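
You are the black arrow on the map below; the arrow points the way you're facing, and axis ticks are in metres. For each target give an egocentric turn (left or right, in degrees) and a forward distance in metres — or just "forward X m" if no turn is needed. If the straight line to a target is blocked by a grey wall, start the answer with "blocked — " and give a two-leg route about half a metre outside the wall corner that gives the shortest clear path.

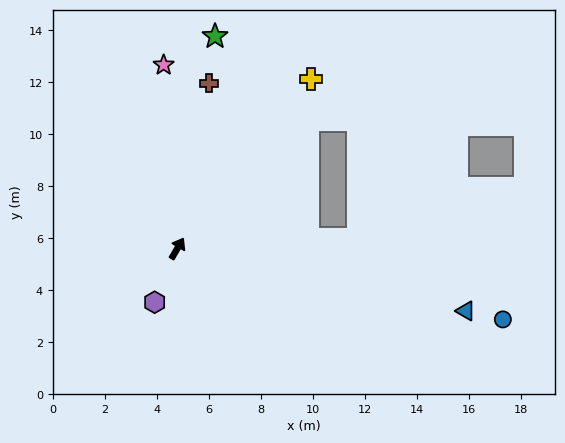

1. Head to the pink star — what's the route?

turn left 35°, forward 7.1 m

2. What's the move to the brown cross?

turn left 20°, forward 6.5 m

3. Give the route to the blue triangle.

turn right 72°, forward 11.3 m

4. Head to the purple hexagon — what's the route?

turn right 173°, forward 2.2 m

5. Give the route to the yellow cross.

turn right 8°, forward 8.3 m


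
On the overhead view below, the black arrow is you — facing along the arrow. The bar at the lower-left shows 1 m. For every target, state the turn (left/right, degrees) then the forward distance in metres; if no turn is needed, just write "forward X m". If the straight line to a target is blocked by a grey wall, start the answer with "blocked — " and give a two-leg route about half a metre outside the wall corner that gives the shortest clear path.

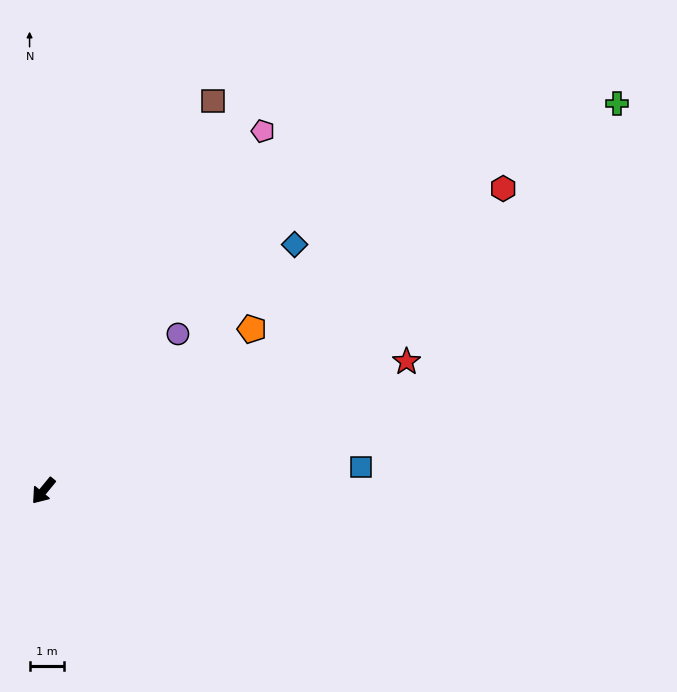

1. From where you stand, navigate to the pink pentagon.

turn right 172°, forward 12.3 m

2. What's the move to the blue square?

turn left 134°, forward 9.3 m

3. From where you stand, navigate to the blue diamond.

turn left 174°, forward 10.3 m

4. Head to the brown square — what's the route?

turn right 164°, forward 12.4 m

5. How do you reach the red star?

turn left 149°, forward 11.3 m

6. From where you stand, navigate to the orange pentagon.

turn left 167°, forward 7.7 m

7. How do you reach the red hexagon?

turn left 163°, forward 16.1 m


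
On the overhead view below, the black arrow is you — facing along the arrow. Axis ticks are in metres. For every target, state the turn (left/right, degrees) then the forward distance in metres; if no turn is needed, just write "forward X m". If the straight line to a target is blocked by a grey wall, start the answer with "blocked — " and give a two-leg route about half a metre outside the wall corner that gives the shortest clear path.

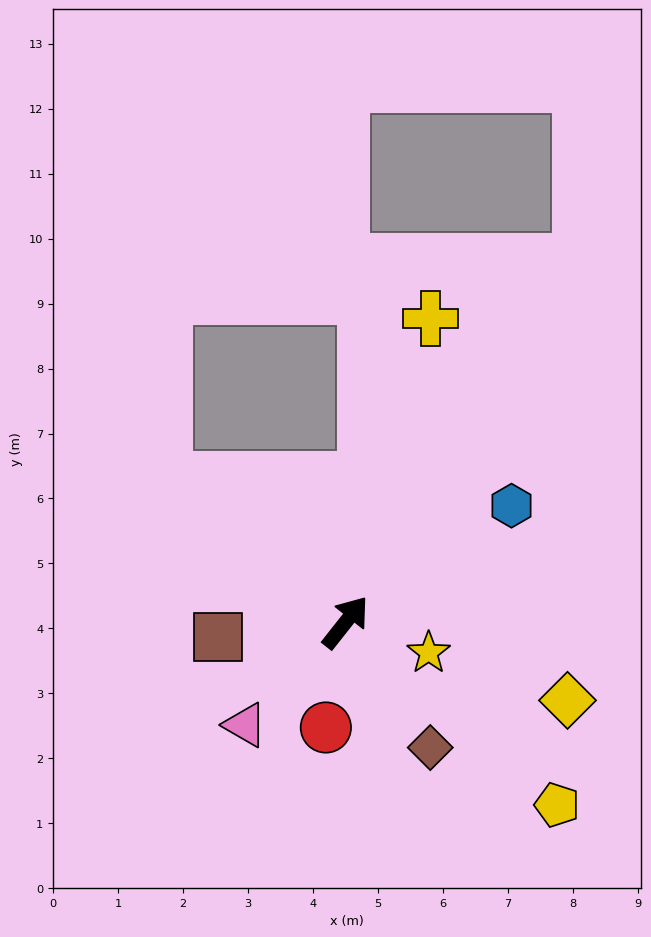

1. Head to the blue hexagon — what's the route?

turn right 17°, forward 3.1 m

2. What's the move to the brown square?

turn left 135°, forward 2.0 m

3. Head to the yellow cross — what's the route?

turn left 23°, forward 4.9 m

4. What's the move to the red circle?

turn right 152°, forward 1.6 m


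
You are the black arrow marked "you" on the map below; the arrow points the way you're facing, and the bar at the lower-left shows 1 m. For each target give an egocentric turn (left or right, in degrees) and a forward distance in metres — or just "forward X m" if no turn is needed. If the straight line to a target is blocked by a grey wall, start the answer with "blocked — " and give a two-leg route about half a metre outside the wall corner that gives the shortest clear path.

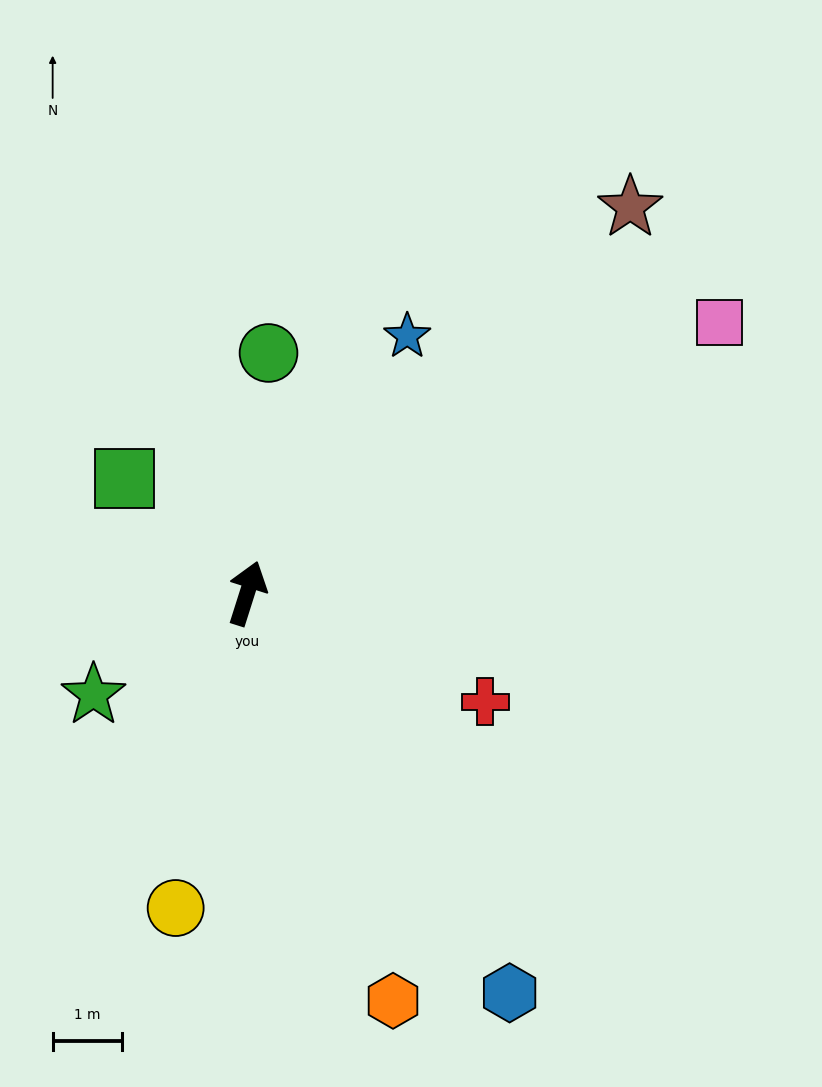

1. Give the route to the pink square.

turn right 43°, forward 7.8 m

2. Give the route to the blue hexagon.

turn right 129°, forward 6.9 m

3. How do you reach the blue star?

turn right 14°, forward 4.4 m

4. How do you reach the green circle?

turn left 12°, forward 3.5 m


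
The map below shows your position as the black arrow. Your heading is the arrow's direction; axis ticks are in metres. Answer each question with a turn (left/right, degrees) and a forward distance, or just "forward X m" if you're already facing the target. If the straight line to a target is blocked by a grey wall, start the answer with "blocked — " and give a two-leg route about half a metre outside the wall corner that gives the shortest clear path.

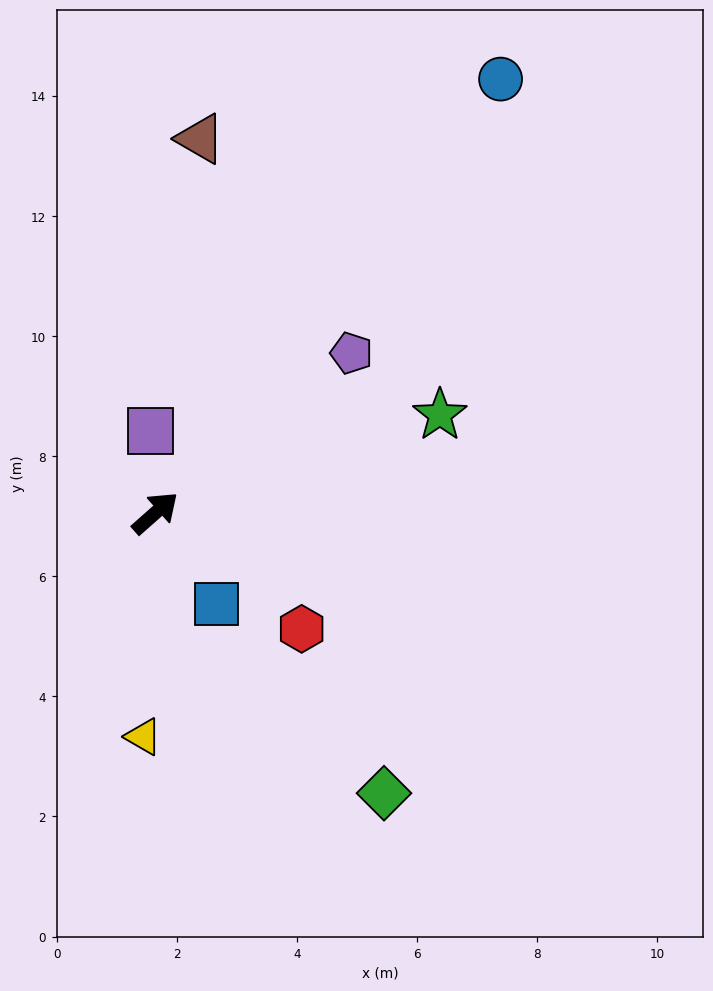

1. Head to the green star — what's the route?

turn right 22°, forward 5.0 m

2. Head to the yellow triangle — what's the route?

turn right 135°, forward 3.7 m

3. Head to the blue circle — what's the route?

turn left 10°, forward 9.2 m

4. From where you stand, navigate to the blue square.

turn right 97°, forward 1.8 m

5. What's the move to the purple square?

turn left 52°, forward 1.4 m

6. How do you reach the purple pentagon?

turn right 2°, forward 4.2 m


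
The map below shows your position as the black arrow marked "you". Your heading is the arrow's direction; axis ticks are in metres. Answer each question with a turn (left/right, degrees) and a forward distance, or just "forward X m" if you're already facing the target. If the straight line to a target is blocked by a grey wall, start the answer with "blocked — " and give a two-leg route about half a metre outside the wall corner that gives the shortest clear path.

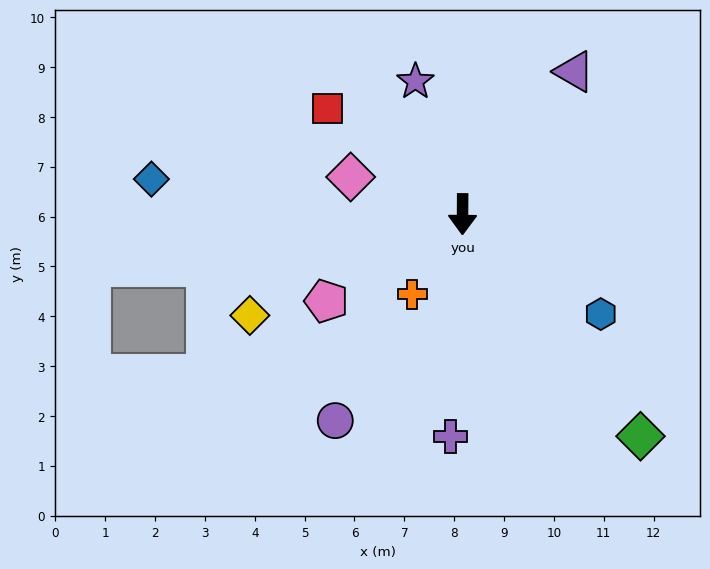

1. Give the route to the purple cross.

turn right 3°, forward 4.5 m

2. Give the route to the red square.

turn right 128°, forward 3.4 m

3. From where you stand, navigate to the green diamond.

turn left 39°, forward 5.7 m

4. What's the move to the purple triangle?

turn left 142°, forward 3.6 m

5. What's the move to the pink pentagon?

turn right 57°, forward 3.2 m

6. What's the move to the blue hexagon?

turn left 54°, forward 3.4 m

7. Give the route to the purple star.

turn right 160°, forward 2.8 m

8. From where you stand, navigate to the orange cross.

turn right 32°, forward 1.9 m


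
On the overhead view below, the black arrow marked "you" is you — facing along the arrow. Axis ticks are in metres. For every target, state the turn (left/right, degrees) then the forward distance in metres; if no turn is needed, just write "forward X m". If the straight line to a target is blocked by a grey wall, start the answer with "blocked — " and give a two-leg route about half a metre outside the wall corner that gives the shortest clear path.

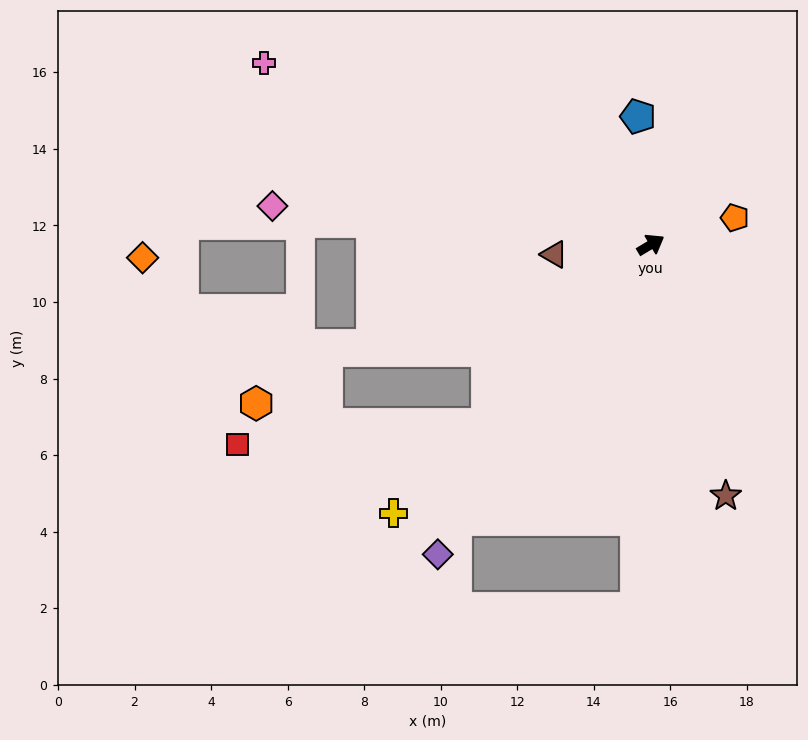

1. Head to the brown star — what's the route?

turn right 104°, forward 6.8 m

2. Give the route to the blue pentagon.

turn left 65°, forward 3.4 m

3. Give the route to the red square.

blocked — turn right 163°, forward 6.4 m, then turn right 43°, forward 6.5 m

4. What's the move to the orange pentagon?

turn right 13°, forward 2.3 m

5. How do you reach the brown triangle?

turn left 155°, forward 2.5 m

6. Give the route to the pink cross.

turn left 124°, forward 11.2 m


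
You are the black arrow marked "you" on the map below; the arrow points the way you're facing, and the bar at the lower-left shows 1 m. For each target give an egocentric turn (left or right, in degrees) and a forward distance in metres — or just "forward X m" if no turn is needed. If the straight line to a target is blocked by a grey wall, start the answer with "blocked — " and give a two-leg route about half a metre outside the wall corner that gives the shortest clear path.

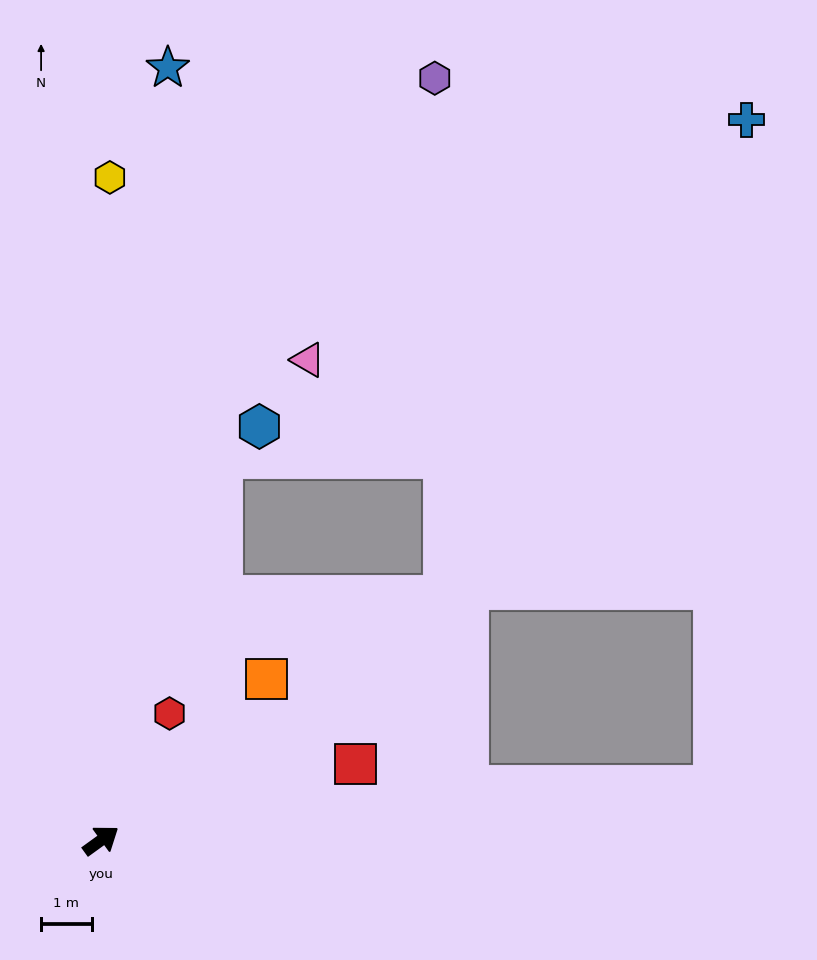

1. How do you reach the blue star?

turn left 49°, forward 15.4 m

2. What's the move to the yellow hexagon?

turn left 53°, forward 13.1 m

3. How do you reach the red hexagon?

turn left 26°, forward 2.9 m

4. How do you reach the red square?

turn right 19°, forward 5.3 m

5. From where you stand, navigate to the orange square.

turn left 8°, forward 4.6 m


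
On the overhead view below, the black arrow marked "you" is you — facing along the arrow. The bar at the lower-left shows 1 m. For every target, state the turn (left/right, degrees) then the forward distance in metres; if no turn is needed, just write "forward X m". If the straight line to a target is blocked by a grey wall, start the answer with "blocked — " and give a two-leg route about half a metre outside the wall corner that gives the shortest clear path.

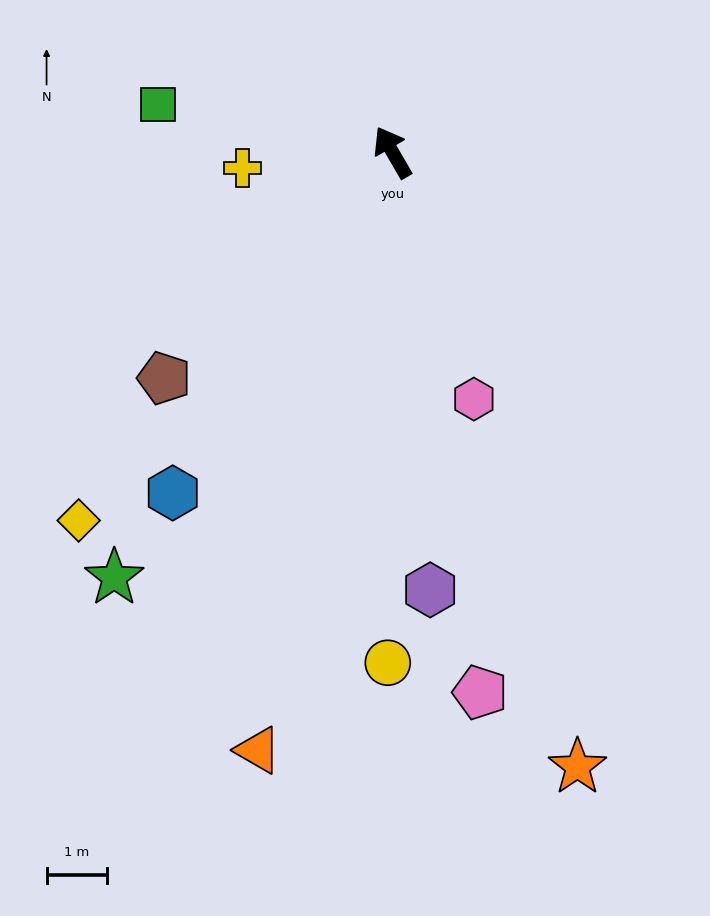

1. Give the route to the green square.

turn left 48°, forward 4.0 m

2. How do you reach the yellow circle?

turn left 149°, forward 8.5 m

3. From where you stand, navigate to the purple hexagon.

turn left 155°, forward 7.3 m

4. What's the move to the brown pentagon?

turn left 105°, forward 5.3 m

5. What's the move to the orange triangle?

turn left 137°, forward 10.2 m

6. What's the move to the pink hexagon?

turn left 168°, forward 4.3 m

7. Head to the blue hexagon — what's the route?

turn left 117°, forward 6.7 m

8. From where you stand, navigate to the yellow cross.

turn left 66°, forward 2.5 m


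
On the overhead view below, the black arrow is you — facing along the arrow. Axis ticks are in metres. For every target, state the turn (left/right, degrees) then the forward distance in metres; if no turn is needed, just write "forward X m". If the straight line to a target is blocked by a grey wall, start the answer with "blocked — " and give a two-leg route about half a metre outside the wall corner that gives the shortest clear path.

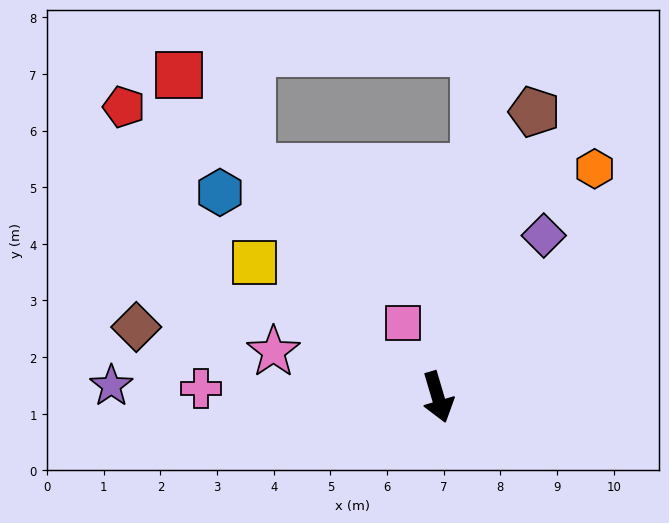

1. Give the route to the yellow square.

turn right 143°, forward 4.0 m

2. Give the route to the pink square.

turn right 171°, forward 1.4 m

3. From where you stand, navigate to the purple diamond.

turn left 130°, forward 3.4 m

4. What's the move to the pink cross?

turn right 108°, forward 4.2 m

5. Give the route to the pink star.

turn right 122°, forward 3.0 m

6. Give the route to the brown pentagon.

turn left 145°, forward 5.3 m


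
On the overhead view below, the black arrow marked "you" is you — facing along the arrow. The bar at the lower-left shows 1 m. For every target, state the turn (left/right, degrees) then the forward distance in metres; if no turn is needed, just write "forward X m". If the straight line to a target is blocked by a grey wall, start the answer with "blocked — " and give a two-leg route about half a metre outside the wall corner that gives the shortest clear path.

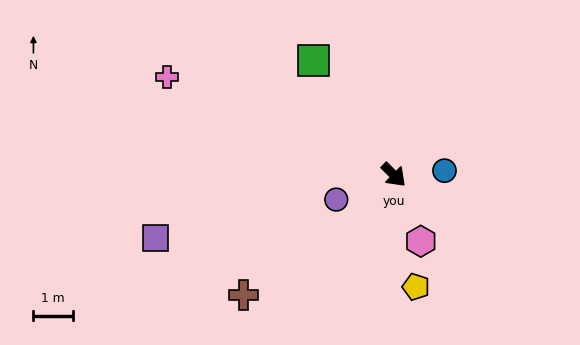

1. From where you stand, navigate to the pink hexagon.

turn right 23°, forward 1.8 m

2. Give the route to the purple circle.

turn right 112°, forward 1.6 m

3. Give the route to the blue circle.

turn left 49°, forward 1.3 m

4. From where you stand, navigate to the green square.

turn left 170°, forward 3.5 m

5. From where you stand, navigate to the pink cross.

turn right 159°, forward 6.3 m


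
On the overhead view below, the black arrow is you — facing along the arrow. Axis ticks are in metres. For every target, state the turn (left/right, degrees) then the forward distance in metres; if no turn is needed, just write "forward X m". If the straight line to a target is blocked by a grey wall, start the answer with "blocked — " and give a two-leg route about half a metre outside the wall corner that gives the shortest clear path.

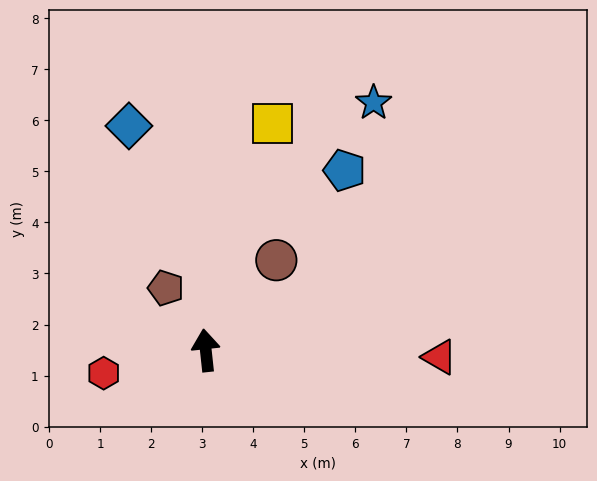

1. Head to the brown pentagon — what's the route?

turn left 27°, forward 1.4 m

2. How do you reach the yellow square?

turn right 22°, forward 4.6 m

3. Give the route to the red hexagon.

turn left 97°, forward 2.1 m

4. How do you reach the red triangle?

turn right 98°, forward 4.6 m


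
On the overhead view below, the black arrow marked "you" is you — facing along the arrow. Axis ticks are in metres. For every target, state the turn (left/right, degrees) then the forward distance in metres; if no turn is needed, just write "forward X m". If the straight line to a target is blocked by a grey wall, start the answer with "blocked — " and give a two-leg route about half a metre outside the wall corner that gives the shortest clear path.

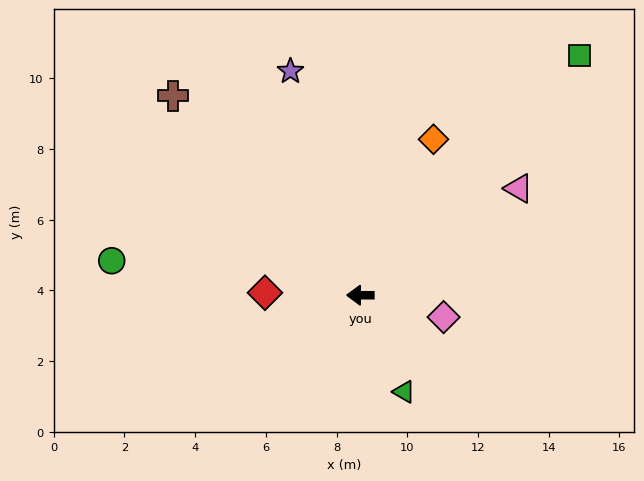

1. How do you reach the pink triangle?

turn right 146°, forward 5.4 m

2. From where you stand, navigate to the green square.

turn right 132°, forward 9.2 m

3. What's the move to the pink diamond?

turn left 165°, forward 2.4 m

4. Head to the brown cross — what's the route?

turn right 47°, forward 7.7 m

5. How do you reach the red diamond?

forward 2.7 m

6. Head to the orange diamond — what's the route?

turn right 115°, forward 4.9 m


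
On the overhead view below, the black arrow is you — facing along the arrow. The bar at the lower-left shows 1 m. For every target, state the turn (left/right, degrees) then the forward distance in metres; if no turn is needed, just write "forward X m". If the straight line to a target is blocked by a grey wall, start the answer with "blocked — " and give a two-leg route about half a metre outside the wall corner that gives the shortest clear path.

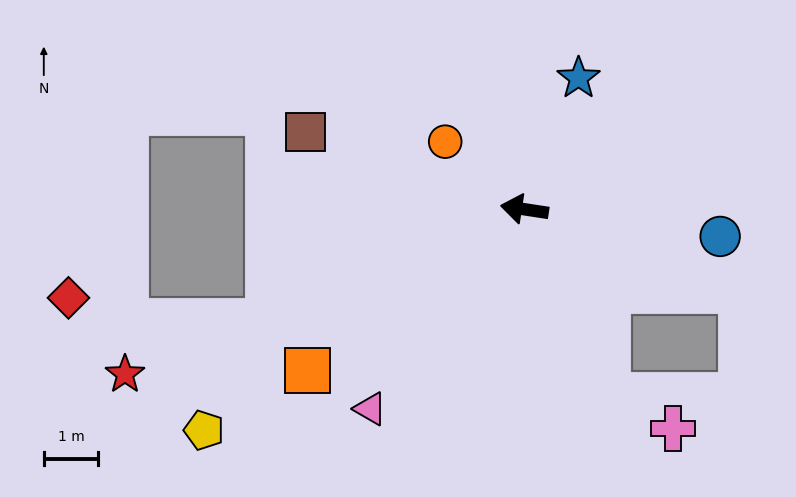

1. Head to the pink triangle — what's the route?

turn left 61°, forward 4.6 m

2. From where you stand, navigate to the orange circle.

turn right 32°, forward 1.9 m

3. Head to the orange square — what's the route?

turn left 45°, forward 5.0 m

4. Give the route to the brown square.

turn right 11°, forward 4.3 m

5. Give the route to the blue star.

turn right 104°, forward 2.6 m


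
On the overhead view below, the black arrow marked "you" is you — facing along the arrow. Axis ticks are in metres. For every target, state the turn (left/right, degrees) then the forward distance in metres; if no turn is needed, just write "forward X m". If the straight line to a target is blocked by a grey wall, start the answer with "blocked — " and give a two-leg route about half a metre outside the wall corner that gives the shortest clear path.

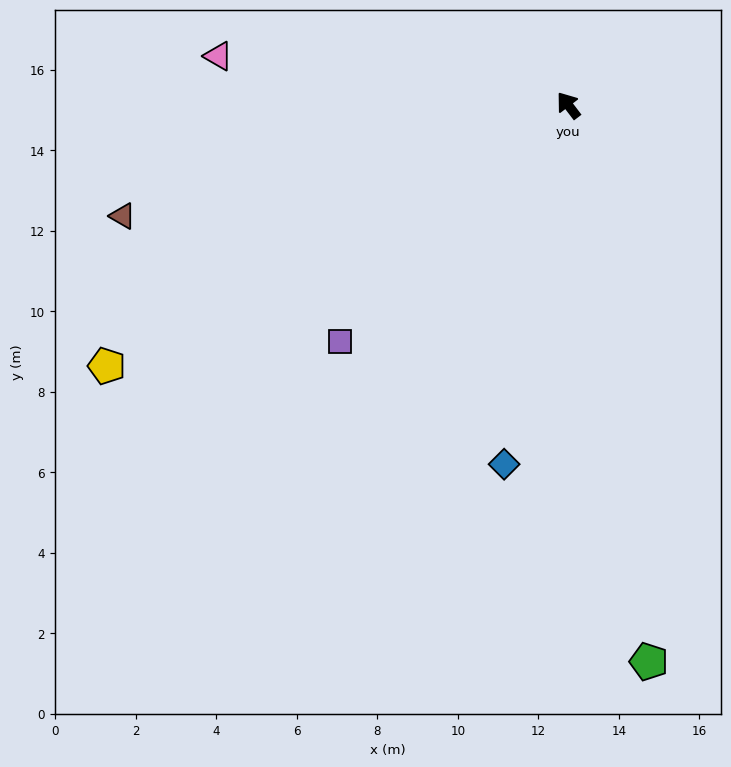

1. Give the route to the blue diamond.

turn left 133°, forward 9.1 m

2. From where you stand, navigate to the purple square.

turn left 99°, forward 8.2 m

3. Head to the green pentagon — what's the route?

turn left 151°, forward 14.0 m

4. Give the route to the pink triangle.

turn left 45°, forward 8.8 m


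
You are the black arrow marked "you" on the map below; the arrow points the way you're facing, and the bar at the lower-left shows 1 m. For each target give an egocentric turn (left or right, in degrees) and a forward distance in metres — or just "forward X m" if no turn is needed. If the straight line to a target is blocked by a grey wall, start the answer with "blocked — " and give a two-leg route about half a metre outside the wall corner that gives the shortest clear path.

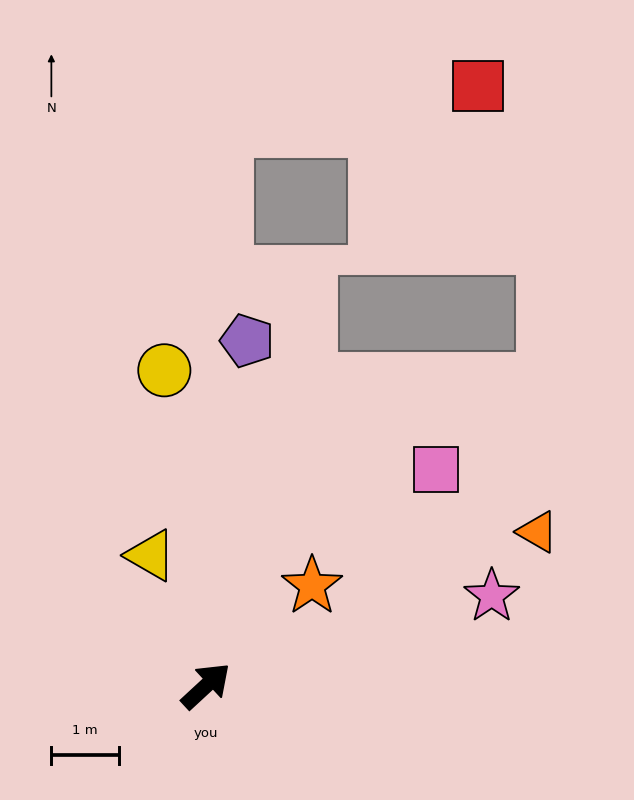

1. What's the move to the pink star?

turn right 25°, forward 4.4 m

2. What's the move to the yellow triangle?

turn left 70°, forward 2.1 m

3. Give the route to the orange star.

forward 2.1 m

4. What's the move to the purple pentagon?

turn left 40°, forward 5.1 m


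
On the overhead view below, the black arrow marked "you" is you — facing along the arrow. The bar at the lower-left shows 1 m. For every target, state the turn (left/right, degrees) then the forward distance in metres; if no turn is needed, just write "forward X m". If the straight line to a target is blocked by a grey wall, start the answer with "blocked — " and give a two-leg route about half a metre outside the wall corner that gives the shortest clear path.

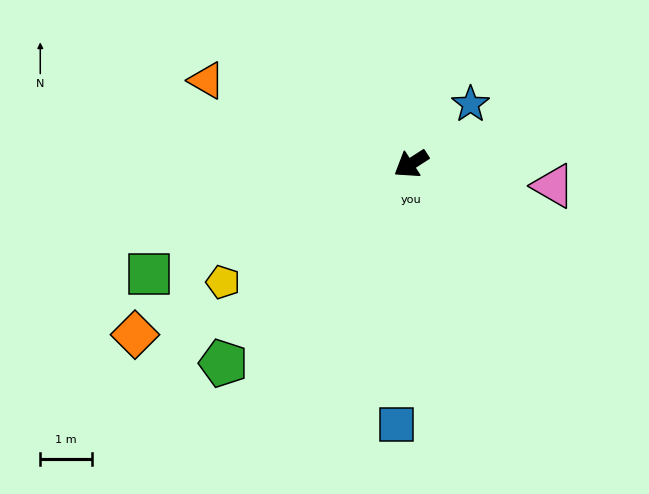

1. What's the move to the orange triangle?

turn right 55°, forward 4.2 m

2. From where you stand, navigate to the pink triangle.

turn left 138°, forward 2.8 m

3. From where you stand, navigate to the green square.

turn right 10°, forward 5.5 m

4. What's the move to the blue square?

turn left 54°, forward 5.0 m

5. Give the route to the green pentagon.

turn left 14°, forward 5.3 m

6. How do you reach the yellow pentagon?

forward 4.3 m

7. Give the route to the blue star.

turn right 168°, forward 1.6 m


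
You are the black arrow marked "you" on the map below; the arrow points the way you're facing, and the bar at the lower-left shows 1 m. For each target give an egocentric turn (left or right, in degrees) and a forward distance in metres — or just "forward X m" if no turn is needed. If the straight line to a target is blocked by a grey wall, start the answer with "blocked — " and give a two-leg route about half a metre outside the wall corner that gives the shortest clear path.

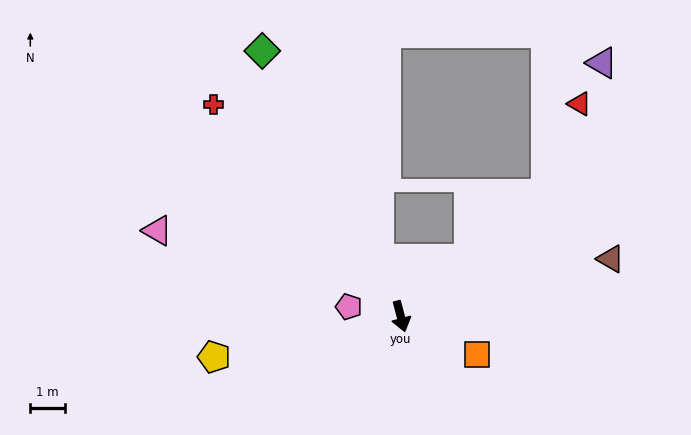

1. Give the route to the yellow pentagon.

turn right 93°, forward 5.5 m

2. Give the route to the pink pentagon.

turn right 115°, forward 1.5 m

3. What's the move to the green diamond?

turn right 167°, forward 8.6 m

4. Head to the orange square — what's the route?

turn left 49°, forward 2.4 m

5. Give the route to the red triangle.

blocked — turn left 116°, forward 5.4 m, then turn left 28°, forward 2.8 m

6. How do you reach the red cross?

turn right 153°, forward 8.1 m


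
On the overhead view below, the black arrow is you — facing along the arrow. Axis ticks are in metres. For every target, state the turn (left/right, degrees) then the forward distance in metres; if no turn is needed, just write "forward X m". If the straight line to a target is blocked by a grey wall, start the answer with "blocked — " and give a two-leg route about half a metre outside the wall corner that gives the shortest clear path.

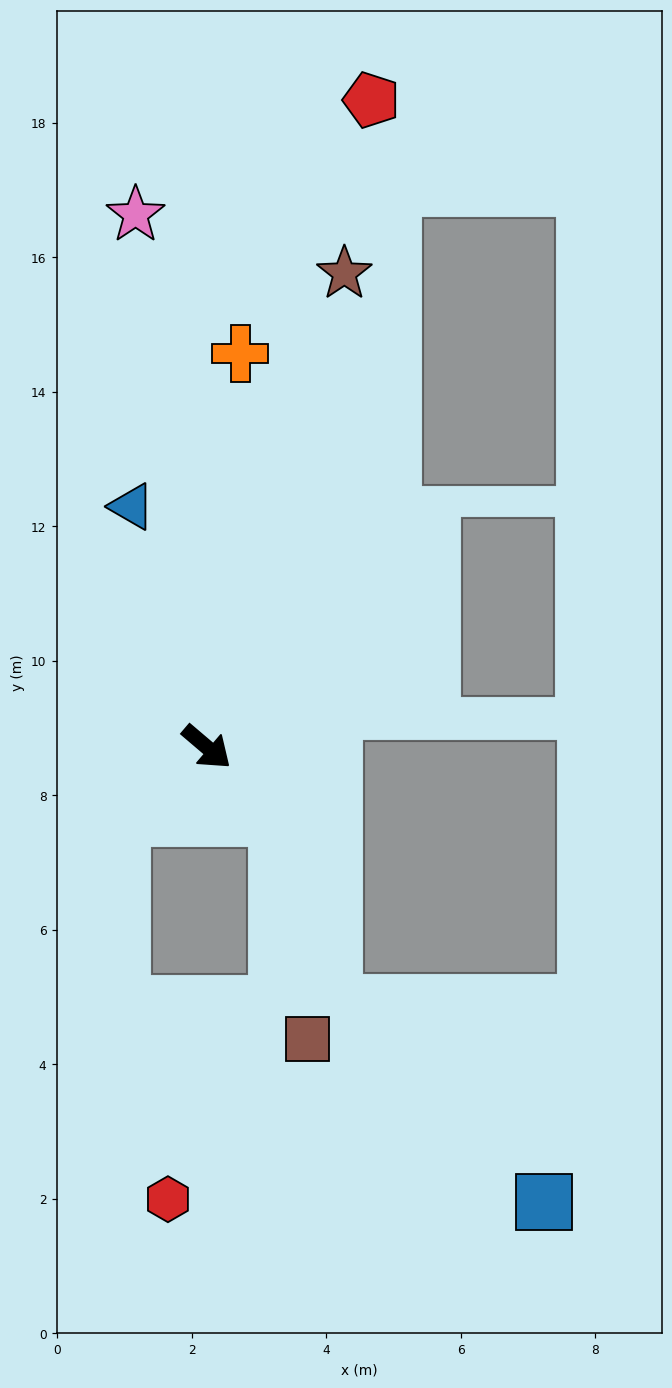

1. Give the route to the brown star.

turn left 114°, forward 7.3 m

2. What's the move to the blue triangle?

turn left 148°, forward 3.7 m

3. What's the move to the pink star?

turn left 138°, forward 8.0 m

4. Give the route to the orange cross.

turn left 126°, forward 5.9 m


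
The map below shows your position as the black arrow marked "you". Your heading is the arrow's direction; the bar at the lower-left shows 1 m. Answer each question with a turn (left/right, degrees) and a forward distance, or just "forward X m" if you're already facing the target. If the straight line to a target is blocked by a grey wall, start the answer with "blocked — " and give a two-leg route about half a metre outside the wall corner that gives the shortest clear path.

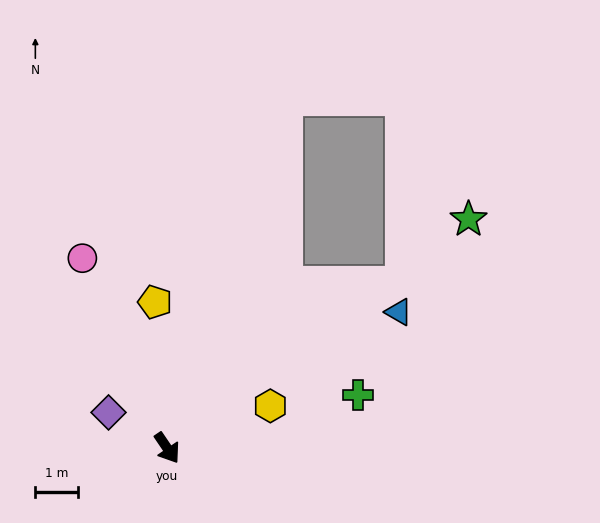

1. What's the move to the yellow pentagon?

turn left 151°, forward 3.4 m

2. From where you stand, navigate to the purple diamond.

turn right 155°, forward 1.6 m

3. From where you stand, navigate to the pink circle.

turn left 170°, forward 4.9 m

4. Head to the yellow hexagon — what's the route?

turn left 78°, forward 2.6 m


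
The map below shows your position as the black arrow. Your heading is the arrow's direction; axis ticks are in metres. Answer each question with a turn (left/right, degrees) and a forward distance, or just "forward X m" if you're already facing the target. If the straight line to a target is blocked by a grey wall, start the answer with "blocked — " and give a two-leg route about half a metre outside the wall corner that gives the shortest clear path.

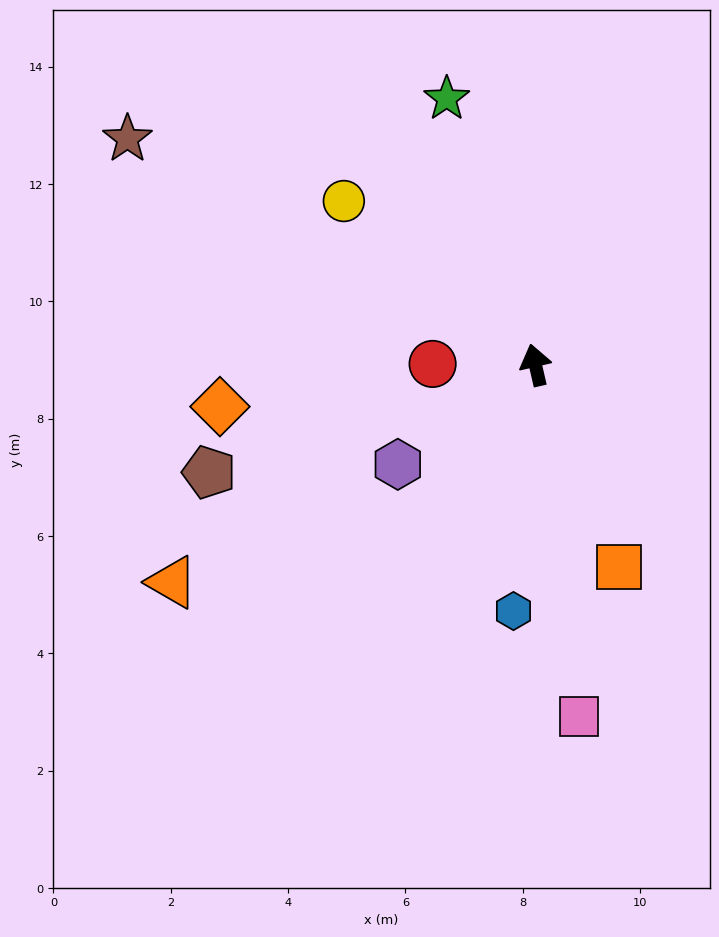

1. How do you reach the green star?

turn left 5°, forward 4.8 m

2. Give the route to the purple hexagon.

turn left 113°, forward 2.9 m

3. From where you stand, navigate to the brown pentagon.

turn left 95°, forward 5.9 m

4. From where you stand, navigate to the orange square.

turn right 170°, forward 3.7 m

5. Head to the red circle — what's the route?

turn left 77°, forward 1.8 m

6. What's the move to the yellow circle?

turn left 36°, forward 4.3 m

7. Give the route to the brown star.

turn left 48°, forward 8.0 m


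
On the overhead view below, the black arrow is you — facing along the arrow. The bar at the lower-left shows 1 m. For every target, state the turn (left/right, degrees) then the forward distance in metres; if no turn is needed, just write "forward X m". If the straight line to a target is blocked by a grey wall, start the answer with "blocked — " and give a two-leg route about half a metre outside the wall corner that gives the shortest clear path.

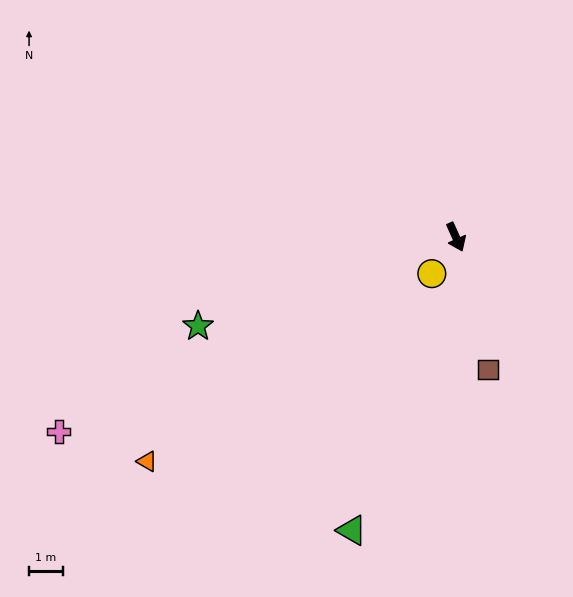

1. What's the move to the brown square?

turn right 11°, forward 4.0 m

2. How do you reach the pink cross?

turn right 88°, forward 13.1 m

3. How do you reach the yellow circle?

turn right 58°, forward 1.3 m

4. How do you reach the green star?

turn right 95°, forward 8.1 m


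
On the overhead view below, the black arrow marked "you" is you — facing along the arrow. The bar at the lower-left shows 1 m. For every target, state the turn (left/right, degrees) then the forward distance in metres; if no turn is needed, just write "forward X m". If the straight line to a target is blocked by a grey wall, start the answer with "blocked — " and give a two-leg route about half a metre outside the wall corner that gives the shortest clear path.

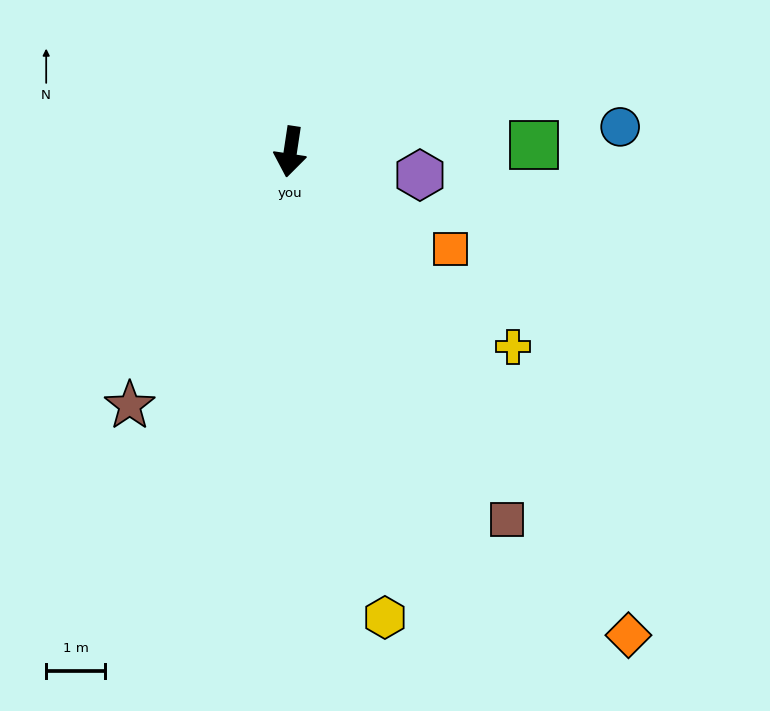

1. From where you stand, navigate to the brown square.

turn left 39°, forward 7.2 m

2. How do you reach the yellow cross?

turn left 57°, forward 5.0 m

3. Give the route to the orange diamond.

turn left 44°, forward 10.0 m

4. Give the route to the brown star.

turn right 24°, forward 5.1 m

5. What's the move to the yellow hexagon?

turn left 20°, forward 8.0 m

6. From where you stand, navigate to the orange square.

turn left 67°, forward 3.2 m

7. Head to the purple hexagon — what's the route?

turn left 88°, forward 2.2 m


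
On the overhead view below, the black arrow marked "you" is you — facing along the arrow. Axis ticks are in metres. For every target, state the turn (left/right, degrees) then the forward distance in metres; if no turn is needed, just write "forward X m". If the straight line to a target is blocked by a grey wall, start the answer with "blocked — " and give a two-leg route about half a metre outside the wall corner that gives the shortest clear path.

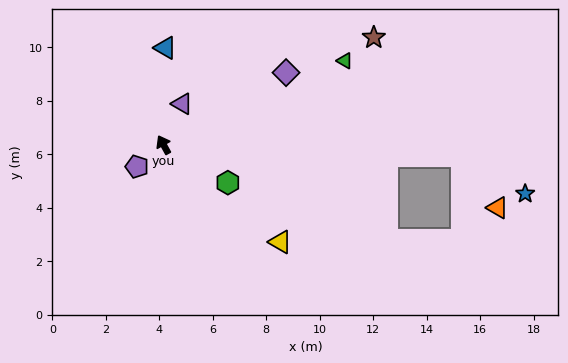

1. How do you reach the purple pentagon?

turn left 101°, forward 1.3 m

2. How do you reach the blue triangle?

turn right 30°, forward 3.6 m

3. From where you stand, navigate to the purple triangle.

turn right 53°, forward 1.7 m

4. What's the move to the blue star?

blocked — turn right 121°, forward 11.2 m, then turn right 29°, forward 2.7 m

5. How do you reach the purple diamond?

turn right 88°, forward 5.3 m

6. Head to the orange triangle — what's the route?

blocked — turn right 121°, forward 11.2 m, then turn right 53°, forward 2.3 m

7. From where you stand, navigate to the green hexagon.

turn right 149°, forward 2.8 m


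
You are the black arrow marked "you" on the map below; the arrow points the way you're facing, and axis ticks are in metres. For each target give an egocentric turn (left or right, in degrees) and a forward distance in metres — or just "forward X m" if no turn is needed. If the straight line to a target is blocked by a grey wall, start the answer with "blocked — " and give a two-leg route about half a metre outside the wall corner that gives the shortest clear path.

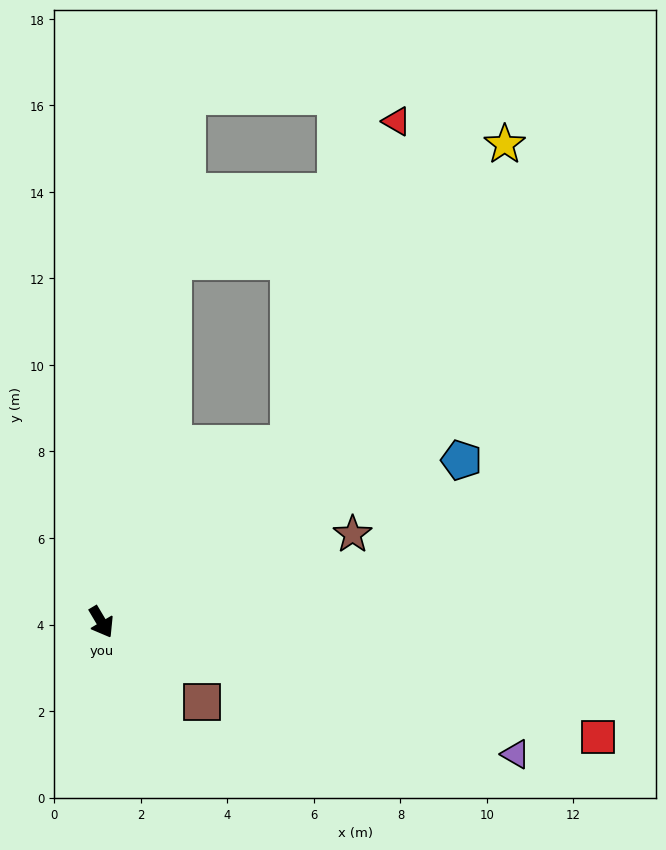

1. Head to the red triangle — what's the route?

blocked — turn left 103°, forward 6.0 m, then turn left 28°, forward 7.9 m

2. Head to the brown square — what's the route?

turn left 21°, forward 3.0 m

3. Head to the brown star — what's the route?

turn left 79°, forward 6.2 m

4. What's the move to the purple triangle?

turn left 42°, forward 10.0 m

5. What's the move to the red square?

turn left 46°, forward 11.8 m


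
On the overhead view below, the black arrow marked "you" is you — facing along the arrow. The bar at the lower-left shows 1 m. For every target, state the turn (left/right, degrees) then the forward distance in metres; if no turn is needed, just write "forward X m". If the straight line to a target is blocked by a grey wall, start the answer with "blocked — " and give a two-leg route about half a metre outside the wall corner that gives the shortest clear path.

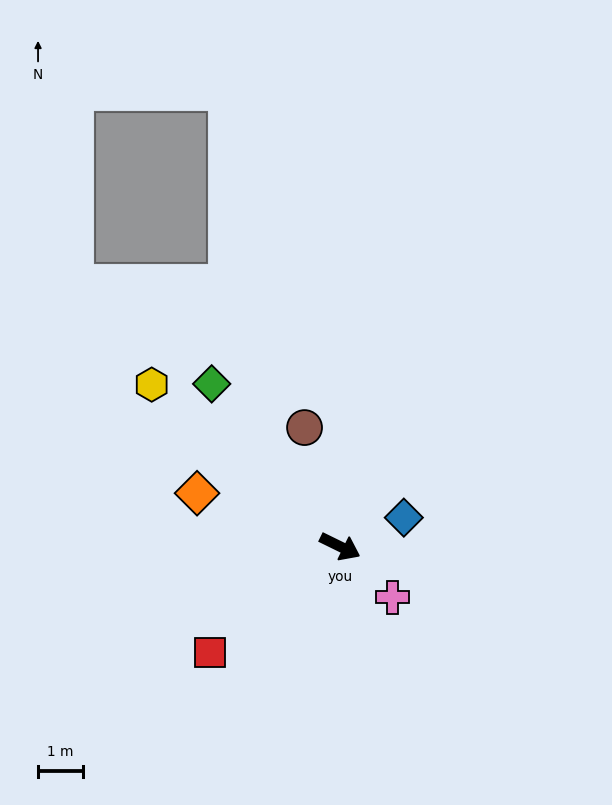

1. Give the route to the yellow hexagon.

turn left 165°, forward 5.5 m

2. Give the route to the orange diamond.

turn right 174°, forward 3.4 m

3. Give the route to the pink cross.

turn right 18°, forward 1.6 m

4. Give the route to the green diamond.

turn left 154°, forward 4.6 m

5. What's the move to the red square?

turn right 115°, forward 3.7 m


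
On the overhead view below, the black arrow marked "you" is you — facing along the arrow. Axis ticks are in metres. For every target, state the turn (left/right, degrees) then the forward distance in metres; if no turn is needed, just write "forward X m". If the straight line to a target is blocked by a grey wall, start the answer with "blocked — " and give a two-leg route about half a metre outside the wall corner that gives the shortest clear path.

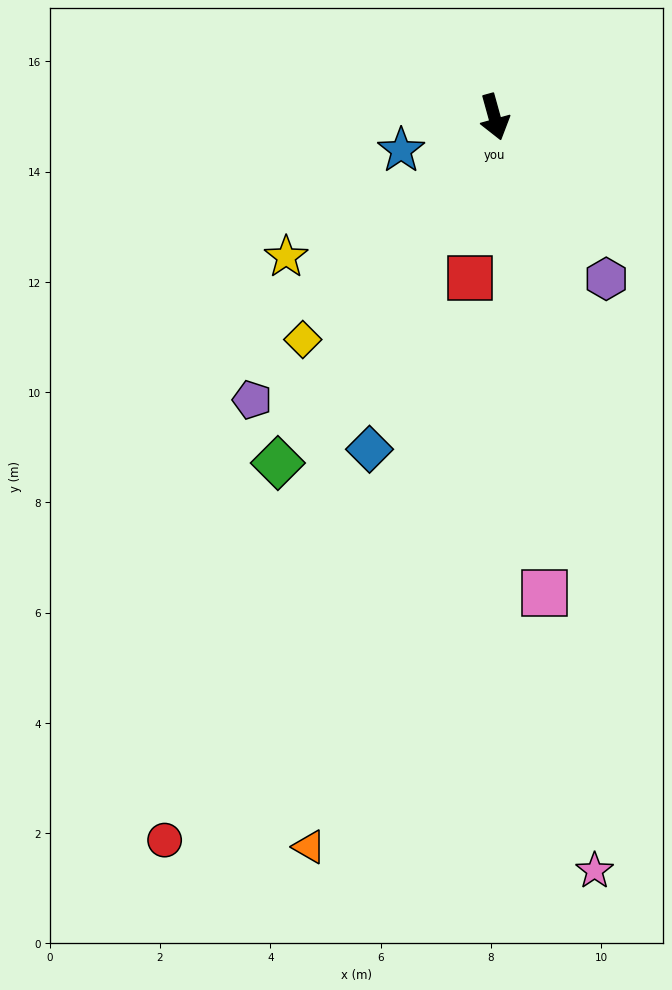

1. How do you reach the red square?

turn right 24°, forward 3.0 m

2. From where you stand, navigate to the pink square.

turn right 9°, forward 8.7 m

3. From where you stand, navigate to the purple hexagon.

turn left 19°, forward 3.6 m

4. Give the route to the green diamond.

turn right 48°, forward 7.4 m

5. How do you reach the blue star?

turn right 86°, forward 1.8 m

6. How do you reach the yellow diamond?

turn right 56°, forward 5.3 m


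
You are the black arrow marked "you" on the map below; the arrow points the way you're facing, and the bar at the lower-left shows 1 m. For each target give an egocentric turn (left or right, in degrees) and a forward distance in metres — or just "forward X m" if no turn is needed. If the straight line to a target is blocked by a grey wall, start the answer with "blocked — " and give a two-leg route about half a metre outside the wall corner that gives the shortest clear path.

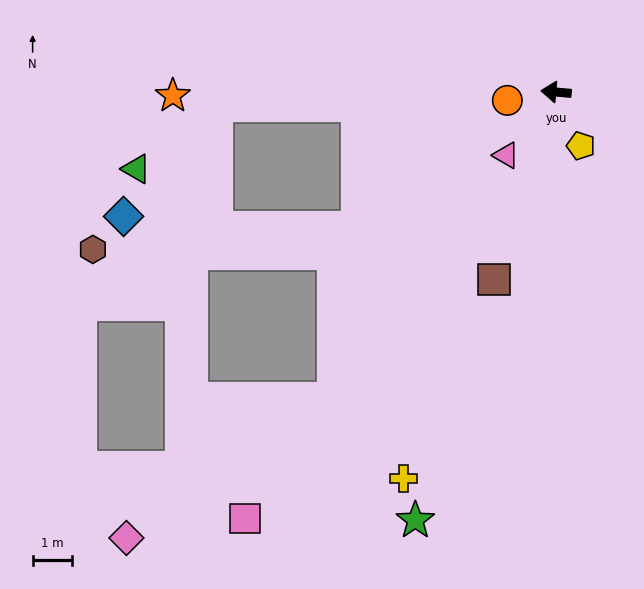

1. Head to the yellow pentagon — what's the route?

turn left 120°, forward 1.5 m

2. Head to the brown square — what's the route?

turn left 77°, forward 5.1 m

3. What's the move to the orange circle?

turn left 15°, forward 1.3 m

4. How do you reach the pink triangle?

turn left 57°, forward 2.1 m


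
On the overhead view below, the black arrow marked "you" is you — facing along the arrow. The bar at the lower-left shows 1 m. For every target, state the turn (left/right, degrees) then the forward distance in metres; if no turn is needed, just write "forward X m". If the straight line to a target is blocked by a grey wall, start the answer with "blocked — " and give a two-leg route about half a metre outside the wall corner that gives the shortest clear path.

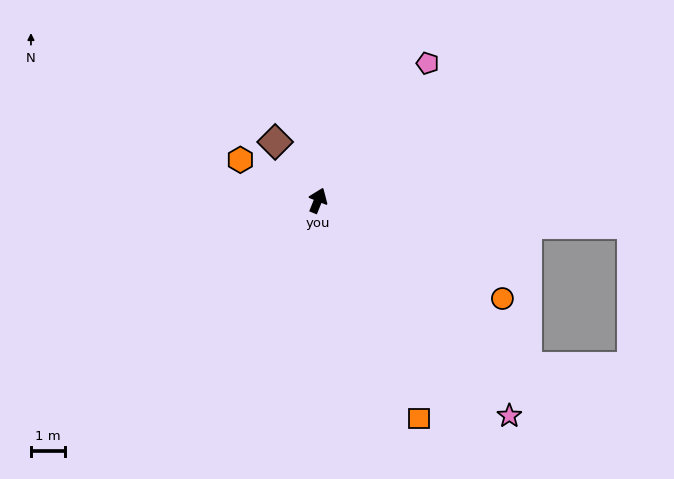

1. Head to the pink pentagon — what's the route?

turn right 17°, forward 5.2 m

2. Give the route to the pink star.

turn right 117°, forward 8.5 m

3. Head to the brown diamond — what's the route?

turn left 58°, forward 2.1 m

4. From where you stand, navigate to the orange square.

turn right 133°, forward 7.1 m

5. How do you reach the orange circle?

turn right 96°, forward 6.2 m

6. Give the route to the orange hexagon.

turn left 84°, forward 2.6 m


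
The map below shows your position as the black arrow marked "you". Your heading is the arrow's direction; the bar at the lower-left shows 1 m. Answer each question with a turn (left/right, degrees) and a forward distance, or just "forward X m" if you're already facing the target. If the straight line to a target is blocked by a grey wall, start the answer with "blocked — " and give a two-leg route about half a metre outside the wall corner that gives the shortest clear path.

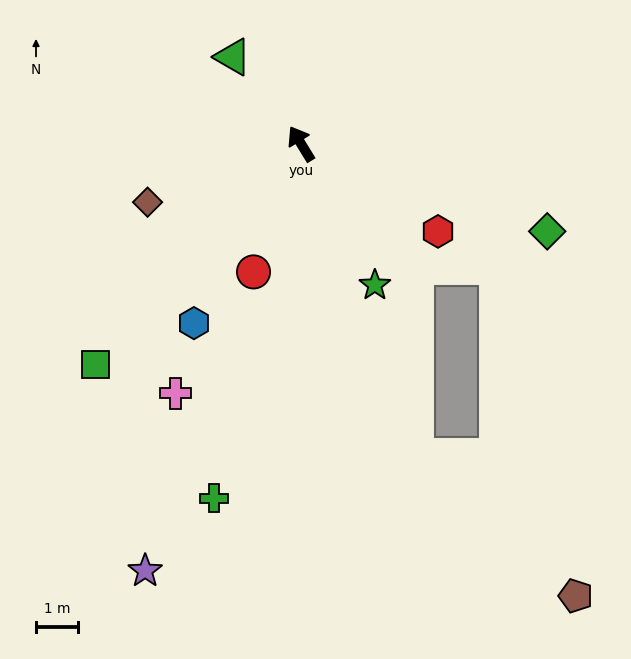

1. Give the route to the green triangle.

turn left 7°, forward 2.6 m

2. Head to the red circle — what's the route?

turn left 128°, forward 3.3 m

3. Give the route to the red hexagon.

turn right 154°, forward 3.9 m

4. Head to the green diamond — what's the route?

turn right 141°, forward 6.2 m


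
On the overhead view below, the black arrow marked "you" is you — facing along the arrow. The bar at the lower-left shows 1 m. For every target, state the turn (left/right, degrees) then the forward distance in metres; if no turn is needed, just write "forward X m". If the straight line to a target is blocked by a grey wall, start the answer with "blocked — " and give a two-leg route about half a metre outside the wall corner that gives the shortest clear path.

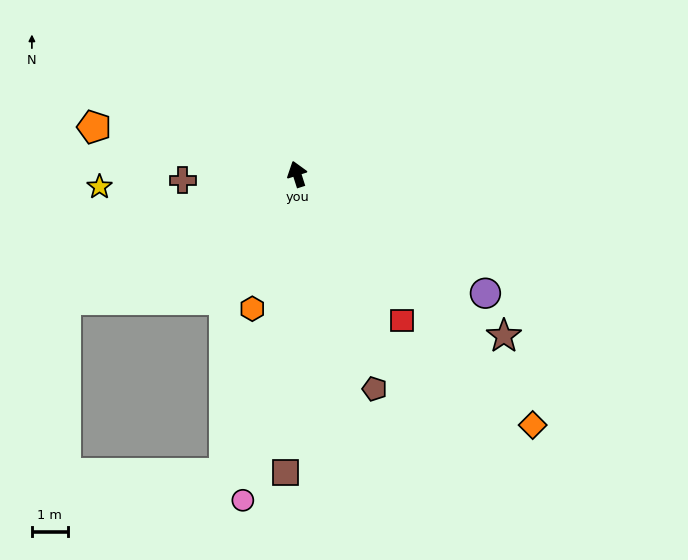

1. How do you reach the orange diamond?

turn right 154°, forward 9.6 m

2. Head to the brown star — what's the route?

turn right 146°, forward 7.3 m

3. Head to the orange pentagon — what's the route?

turn left 59°, forward 5.8 m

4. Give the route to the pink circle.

turn left 153°, forward 9.2 m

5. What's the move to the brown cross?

turn left 75°, forward 3.2 m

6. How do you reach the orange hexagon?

turn left 144°, forward 3.9 m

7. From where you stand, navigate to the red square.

turn right 162°, forward 5.0 m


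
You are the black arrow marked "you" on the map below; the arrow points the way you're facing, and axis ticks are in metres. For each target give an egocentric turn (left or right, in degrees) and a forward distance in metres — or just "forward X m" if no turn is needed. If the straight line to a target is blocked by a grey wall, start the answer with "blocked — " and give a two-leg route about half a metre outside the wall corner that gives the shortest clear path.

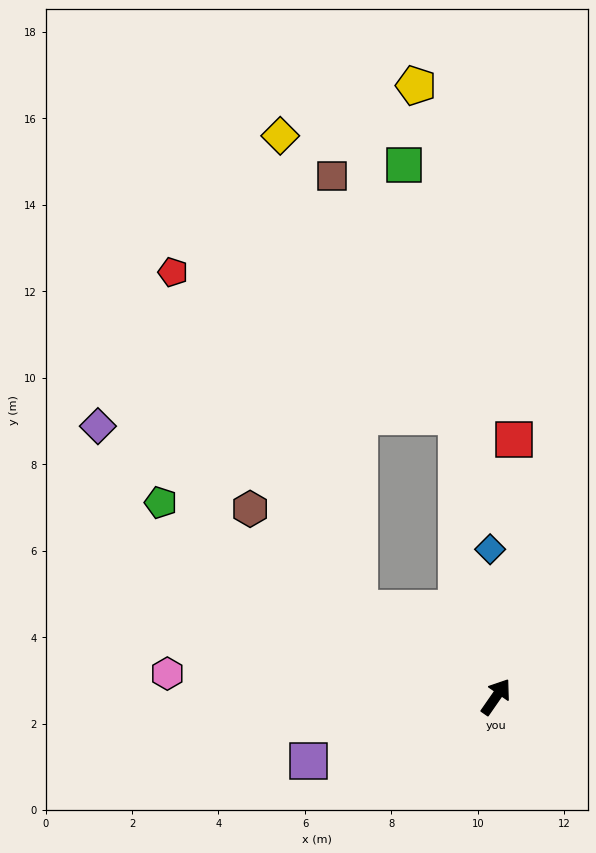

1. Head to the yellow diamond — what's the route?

blocked — turn left 92°, forward 3.7 m, then turn right 48°, forward 11.1 m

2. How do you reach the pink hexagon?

turn left 121°, forward 7.6 m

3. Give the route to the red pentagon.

blocked — turn left 92°, forward 3.7 m, then turn right 28°, forward 8.9 m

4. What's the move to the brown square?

blocked — turn left 92°, forward 3.7 m, then turn right 54°, forward 10.0 m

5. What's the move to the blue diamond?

turn left 37°, forward 3.4 m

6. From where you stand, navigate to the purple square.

turn left 144°, forward 4.6 m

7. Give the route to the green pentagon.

turn left 95°, forward 9.0 m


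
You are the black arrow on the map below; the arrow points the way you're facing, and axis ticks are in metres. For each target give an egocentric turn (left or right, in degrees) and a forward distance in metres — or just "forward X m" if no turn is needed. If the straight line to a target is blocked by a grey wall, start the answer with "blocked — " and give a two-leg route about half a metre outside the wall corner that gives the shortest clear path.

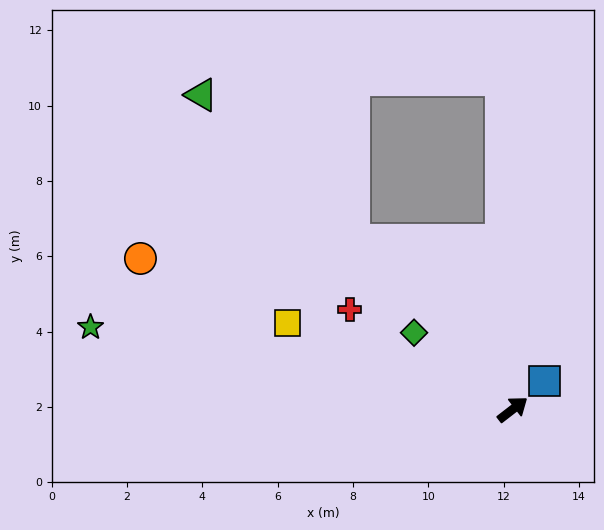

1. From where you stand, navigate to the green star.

turn left 131°, forward 11.4 m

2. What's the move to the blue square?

turn left 4°, forward 1.1 m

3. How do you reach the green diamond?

turn left 104°, forward 3.3 m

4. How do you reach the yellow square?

turn left 121°, forward 6.4 m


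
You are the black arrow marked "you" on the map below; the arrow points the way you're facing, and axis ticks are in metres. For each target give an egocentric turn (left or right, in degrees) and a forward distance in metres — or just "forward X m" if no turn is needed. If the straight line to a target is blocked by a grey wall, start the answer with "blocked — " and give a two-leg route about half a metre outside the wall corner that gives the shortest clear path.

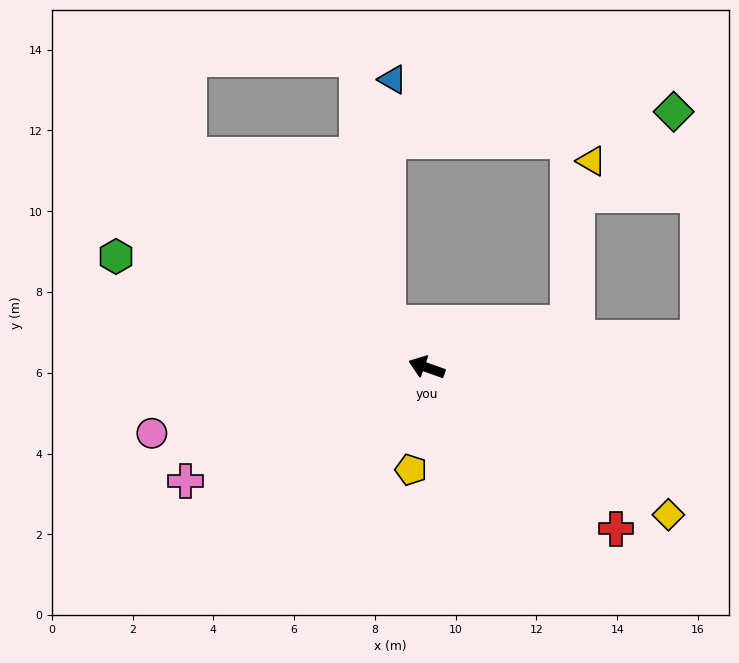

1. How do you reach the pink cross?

turn left 45°, forward 6.6 m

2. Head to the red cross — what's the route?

turn left 159°, forward 6.2 m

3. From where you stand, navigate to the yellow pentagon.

turn left 101°, forward 2.6 m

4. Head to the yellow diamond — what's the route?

turn left 168°, forward 7.0 m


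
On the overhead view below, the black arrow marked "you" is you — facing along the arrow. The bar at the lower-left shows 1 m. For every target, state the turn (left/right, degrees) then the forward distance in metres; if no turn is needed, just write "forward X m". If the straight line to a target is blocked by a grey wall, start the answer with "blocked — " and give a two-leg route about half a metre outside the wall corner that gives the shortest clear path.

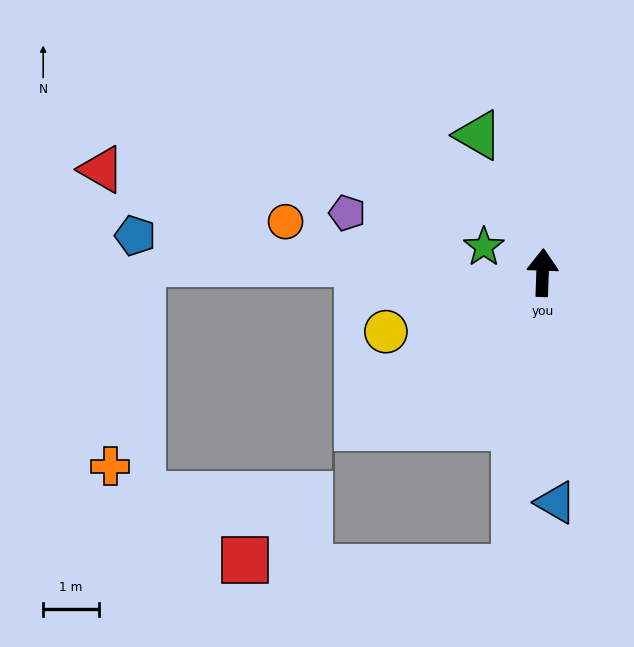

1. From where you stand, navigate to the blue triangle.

turn right 175°, forward 4.1 m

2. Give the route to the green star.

turn left 68°, forward 1.1 m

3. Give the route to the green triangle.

turn left 27°, forward 2.7 m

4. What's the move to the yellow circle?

turn left 113°, forward 3.0 m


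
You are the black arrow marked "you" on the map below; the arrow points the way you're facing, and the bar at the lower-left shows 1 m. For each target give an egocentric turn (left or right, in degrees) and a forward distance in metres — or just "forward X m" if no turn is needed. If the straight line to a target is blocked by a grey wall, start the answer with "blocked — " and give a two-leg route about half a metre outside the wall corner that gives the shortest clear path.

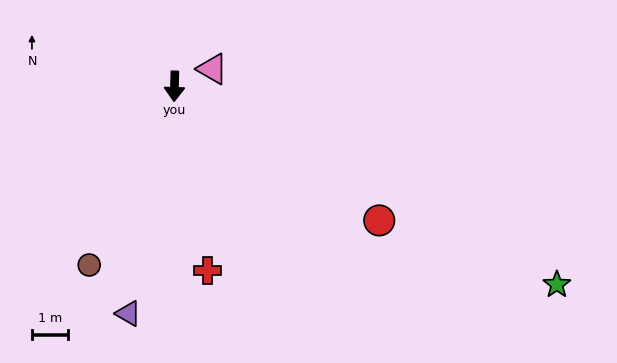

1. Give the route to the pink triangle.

turn left 116°, forward 1.1 m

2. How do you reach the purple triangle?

turn right 10°, forward 6.4 m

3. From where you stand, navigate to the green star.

turn left 64°, forward 11.9 m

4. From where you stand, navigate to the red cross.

turn left 12°, forward 5.1 m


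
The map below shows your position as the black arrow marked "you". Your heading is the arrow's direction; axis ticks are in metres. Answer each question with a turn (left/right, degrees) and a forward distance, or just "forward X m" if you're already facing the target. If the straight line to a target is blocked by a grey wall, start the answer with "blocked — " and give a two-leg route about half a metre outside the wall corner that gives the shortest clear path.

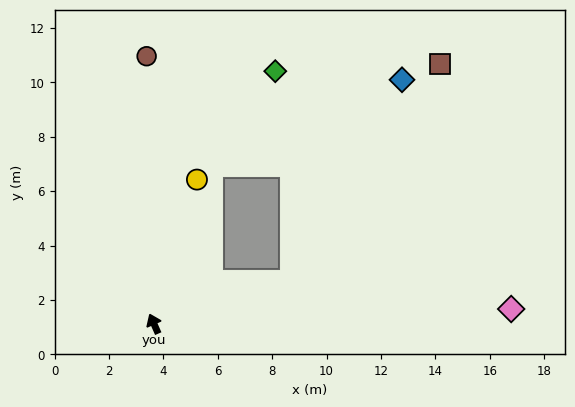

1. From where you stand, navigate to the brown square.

blocked — turn right 97°, forward 5.3 m, then turn left 39°, forward 9.7 m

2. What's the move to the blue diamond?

blocked — turn right 97°, forward 5.3 m, then turn left 45°, forward 8.4 m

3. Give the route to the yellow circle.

turn right 40°, forward 5.5 m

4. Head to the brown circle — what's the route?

turn right 22°, forward 9.8 m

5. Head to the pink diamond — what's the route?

turn right 111°, forward 13.2 m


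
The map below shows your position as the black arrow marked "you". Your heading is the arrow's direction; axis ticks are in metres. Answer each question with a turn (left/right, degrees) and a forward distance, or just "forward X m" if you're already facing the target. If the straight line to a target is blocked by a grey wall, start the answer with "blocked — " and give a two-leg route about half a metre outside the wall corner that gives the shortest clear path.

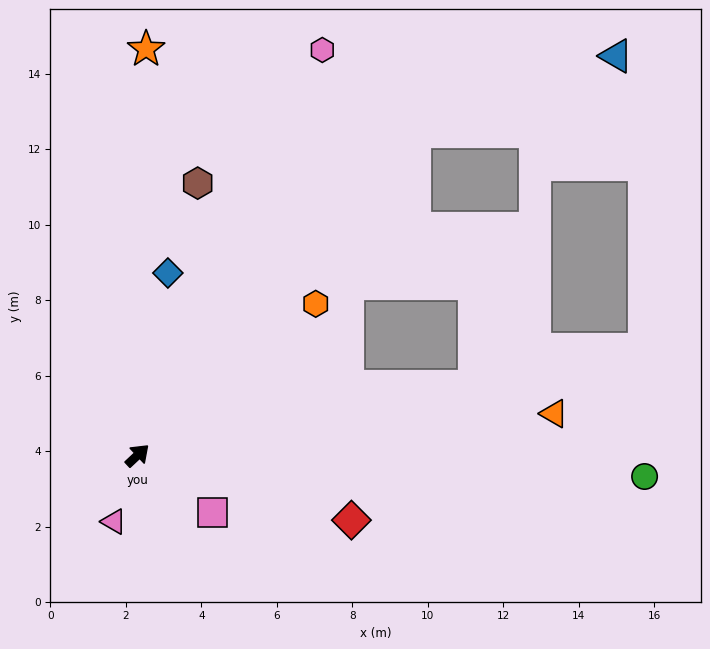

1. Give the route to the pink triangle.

turn right 153°, forward 1.9 m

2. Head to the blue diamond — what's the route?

turn left 37°, forward 4.9 m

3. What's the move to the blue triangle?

blocked — turn left 6°, forward 11.3 m, then turn right 28°, forward 5.7 m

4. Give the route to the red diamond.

turn right 60°, forward 5.9 m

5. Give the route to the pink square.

turn right 80°, forward 2.5 m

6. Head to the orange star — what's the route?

turn left 46°, forward 10.8 m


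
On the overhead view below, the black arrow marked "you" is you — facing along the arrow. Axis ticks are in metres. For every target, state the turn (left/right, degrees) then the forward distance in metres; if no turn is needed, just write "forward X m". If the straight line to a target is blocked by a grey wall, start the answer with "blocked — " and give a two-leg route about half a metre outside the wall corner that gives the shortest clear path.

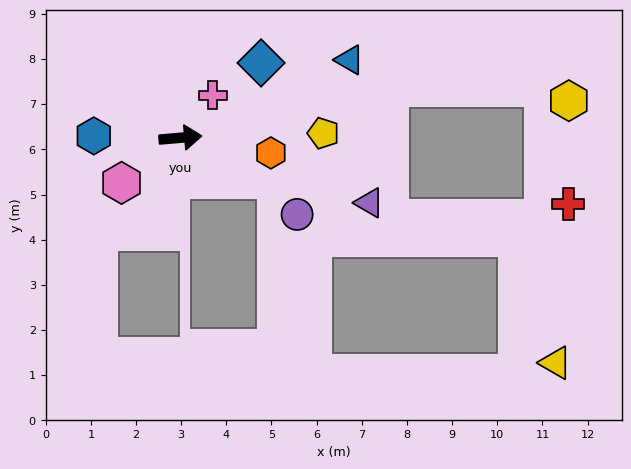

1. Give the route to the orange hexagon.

turn right 14°, forward 2.0 m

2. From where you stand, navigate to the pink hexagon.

turn right 147°, forward 1.6 m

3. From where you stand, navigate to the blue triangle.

turn left 20°, forward 4.1 m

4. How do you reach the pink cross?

turn left 48°, forward 1.2 m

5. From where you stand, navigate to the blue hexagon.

turn left 174°, forward 1.9 m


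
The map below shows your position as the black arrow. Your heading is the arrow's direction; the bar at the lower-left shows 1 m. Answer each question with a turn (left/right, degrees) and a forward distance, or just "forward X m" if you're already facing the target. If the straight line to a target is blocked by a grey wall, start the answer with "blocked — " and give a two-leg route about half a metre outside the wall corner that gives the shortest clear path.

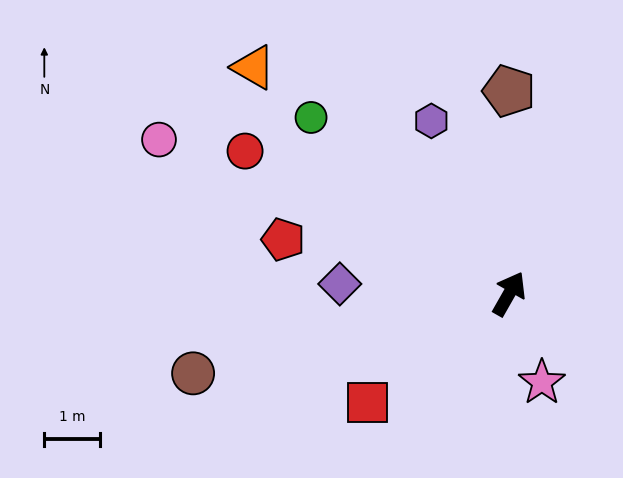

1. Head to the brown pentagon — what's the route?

turn left 30°, forward 3.7 m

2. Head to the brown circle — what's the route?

turn left 134°, forward 5.9 m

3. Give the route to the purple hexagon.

turn left 54°, forward 3.4 m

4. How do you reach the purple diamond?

turn left 116°, forward 3.1 m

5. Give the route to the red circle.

turn left 91°, forward 5.4 m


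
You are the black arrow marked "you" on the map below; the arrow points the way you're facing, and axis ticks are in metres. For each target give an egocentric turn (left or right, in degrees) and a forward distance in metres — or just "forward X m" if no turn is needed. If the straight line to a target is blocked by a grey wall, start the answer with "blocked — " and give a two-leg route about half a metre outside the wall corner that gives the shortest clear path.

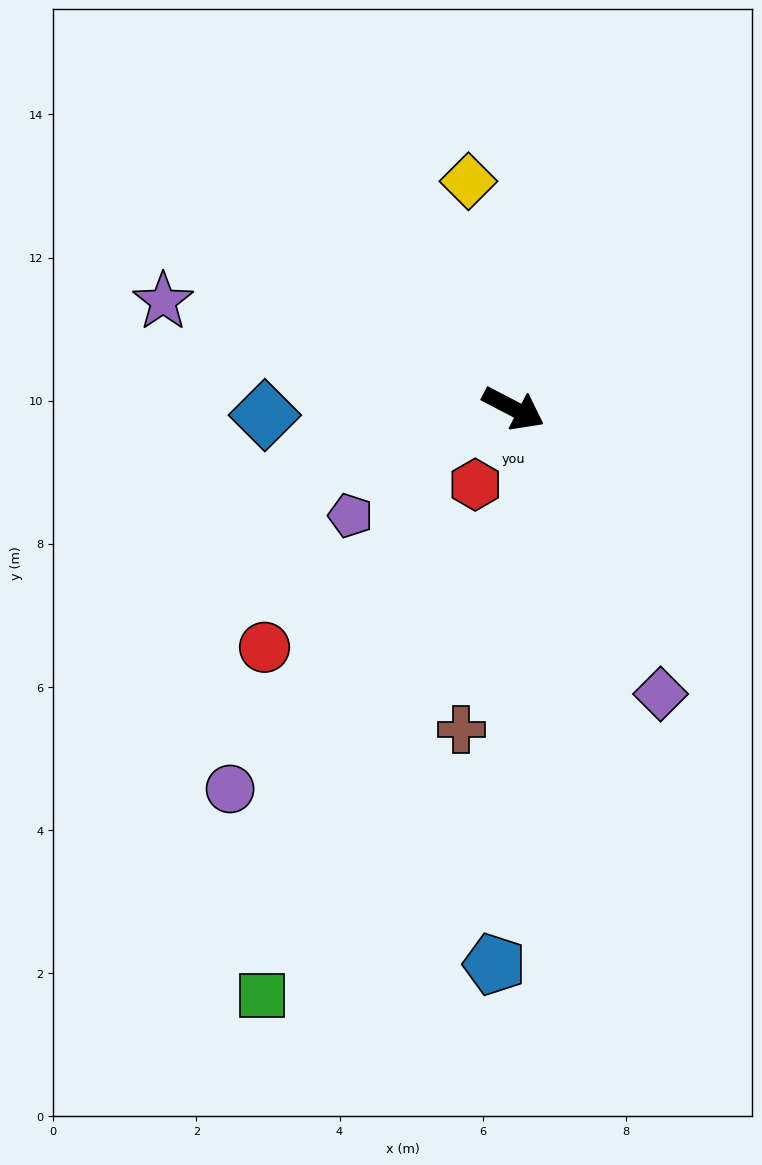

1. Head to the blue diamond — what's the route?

turn right 151°, forward 3.5 m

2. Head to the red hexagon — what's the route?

turn right 89°, forward 1.2 m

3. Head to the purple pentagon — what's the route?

turn right 119°, forward 2.7 m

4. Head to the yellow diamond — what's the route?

turn left 129°, forward 3.2 m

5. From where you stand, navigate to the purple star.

turn right 169°, forward 5.1 m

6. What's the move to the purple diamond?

turn right 35°, forward 4.5 m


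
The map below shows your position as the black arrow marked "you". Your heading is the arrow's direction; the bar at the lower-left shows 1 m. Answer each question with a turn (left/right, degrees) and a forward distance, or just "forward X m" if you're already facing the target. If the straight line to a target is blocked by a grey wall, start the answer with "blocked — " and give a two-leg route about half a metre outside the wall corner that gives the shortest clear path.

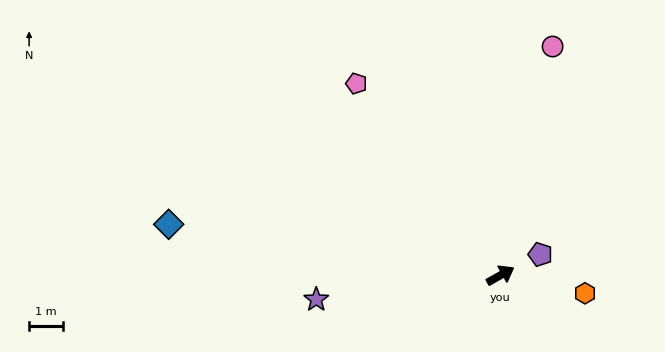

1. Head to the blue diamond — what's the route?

turn left 142°, forward 10.0 m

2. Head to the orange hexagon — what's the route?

turn right 41°, forward 2.6 m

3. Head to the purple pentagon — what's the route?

forward 1.3 m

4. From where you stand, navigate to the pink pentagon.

turn left 98°, forward 7.2 m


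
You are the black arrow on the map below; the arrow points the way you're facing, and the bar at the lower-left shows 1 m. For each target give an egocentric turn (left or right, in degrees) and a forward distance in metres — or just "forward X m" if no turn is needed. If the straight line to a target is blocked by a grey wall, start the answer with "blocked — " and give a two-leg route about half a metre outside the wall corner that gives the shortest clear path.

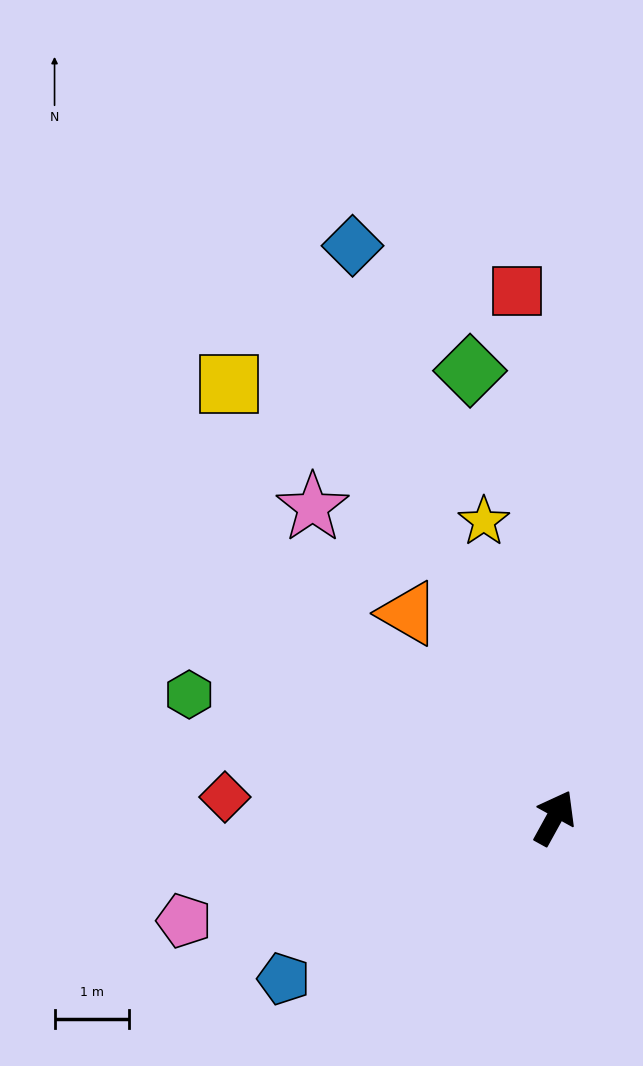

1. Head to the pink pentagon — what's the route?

turn left 134°, forward 5.2 m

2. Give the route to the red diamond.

turn left 115°, forward 4.4 m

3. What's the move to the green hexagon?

turn left 100°, forward 5.2 m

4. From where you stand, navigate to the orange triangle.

turn left 64°, forward 3.4 m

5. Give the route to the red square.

turn left 33°, forward 7.1 m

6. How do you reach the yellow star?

turn left 42°, forward 4.1 m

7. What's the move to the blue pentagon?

turn left 150°, forward 4.2 m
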